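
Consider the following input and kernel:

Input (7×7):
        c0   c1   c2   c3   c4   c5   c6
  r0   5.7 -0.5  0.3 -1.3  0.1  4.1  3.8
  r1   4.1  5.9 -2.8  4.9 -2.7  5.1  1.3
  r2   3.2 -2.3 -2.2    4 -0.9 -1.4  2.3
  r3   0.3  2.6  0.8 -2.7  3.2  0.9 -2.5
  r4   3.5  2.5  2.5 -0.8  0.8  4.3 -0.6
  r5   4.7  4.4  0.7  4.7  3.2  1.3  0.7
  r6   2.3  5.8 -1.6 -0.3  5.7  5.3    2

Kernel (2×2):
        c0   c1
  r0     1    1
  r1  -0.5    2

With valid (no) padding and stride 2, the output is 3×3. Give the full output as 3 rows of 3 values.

Output[0,0]: The receptive field on the input at this output position is [5.7 -0.5 / 4.1 5.9]. Elementwise product with the kernel and sum: 5.7·1 + -0.5·1 + 4.1·-0.5 + 5.9·2.
Output[0,1]: The receptive field on the input at this output position is [0.3 -1.3 / -2.8 4.9]. Elementwise product with the kernel and sum: 0.3·1 + -1.3·1 + -2.8·-0.5 + 4.9·2.

14.95 10.2 15.75
5.95 -4 -2.1
12.45 10.75 6.1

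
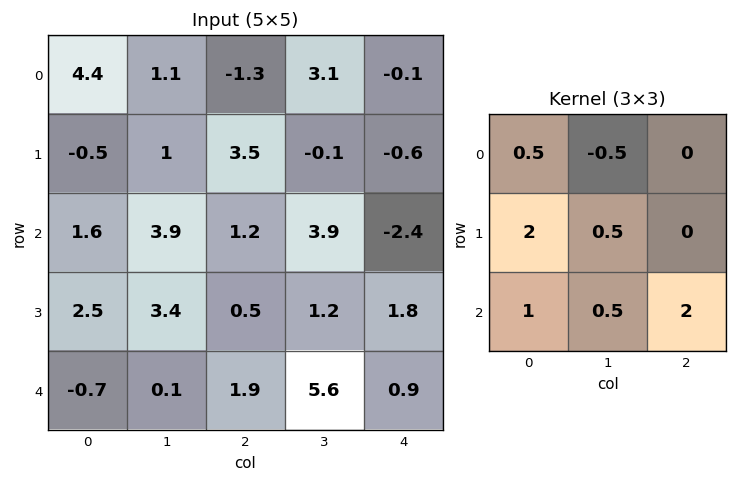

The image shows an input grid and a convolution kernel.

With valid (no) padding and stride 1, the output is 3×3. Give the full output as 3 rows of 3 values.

Output[0,0]: The receptive field on the input at this output position is [4.4 1.1 -1.3 / -0.5 1 3.5 / 1.6 3.9 1.2]. Elementwise product with the kernel and sum: 4.4·0.5 + 1.1·-0.5 + -0.5·2 + 1·0.5 + 1.6·1 + 3.9·0.5 + 1.2·2.

7.1 17.25 3.1
9.6 13.2 10.85
8.7 20.65 6.75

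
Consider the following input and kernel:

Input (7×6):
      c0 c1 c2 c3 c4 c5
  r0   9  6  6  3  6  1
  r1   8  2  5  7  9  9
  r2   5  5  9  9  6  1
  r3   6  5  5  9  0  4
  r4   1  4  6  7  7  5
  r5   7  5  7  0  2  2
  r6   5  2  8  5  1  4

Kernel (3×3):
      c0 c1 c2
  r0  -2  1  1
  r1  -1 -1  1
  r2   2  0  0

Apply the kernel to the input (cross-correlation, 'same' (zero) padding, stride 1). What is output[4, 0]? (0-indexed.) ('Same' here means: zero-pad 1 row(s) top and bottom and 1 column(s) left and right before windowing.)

The receptive field on the zero-padded input at this output position is [0 6 5 / 0 1 4 / 0 7 5]. Elementwise product with the kernel and sum: 0·-2 + 6·1 + 5·1 + 0·-1 + 1·-1 + 4·1 + 0·2.

14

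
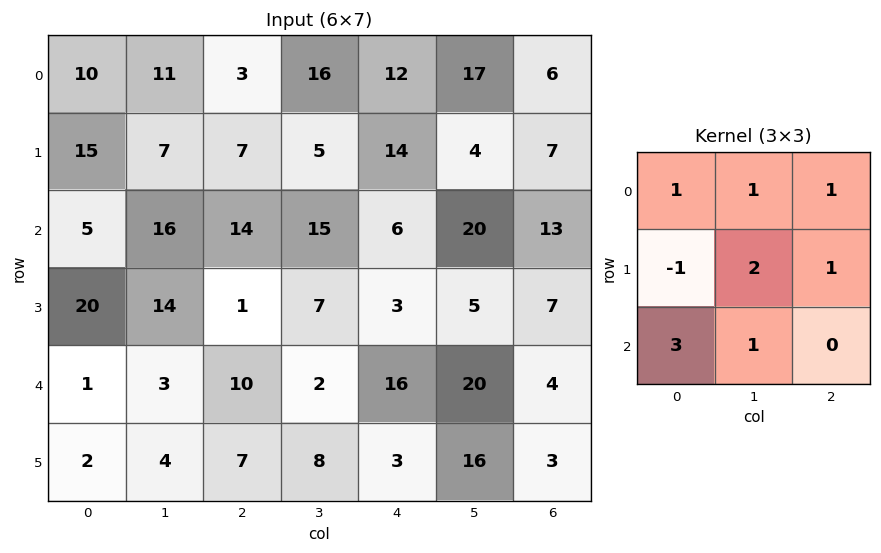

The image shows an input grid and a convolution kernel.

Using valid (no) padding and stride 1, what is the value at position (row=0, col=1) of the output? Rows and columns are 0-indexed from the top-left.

The receptive field on the input at this output position is [11 3 16 / 7 7 5 / 16 14 15]. Elementwise product with the kernel and sum: 11·1 + 3·1 + 16·1 + 7·-1 + 7·2 + 5·1 + 16·3 + 14·1.

104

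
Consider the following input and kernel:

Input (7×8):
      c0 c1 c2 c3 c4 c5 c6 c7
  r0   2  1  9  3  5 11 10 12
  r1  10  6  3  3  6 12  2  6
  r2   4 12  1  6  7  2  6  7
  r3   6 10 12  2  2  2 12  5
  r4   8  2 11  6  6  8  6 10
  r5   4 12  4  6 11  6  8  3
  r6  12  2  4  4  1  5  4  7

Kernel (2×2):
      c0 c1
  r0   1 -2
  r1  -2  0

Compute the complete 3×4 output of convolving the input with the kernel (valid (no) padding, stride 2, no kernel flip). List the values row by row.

Output[0,0]: The receptive field on the input at this output position is [2 1 / 10 6]. Elementwise product with the kernel and sum: 2·1 + 1·-2 + 10·-2.

-20 -3 -29 -18
-32 -35 -1 -32
-4 -9 -32 -30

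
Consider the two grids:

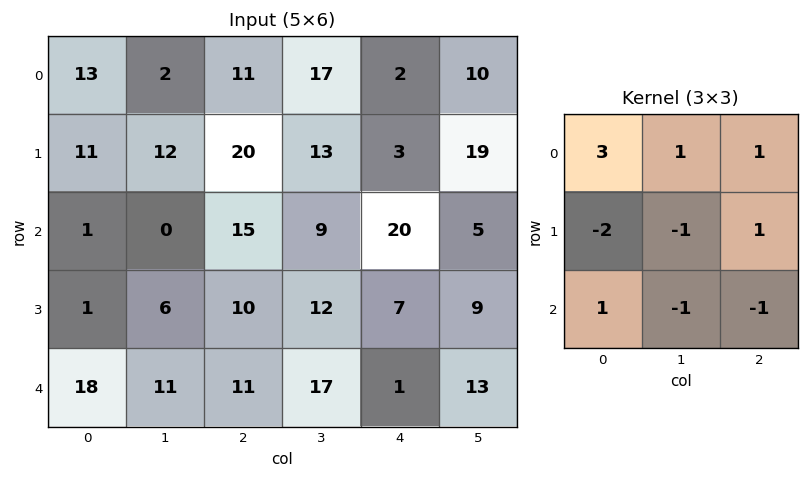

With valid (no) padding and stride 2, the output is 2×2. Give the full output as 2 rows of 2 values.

24 -12
16 42

Output[0,0]: The receptive field on the input at this output position is [13 2 11 / 11 12 20 / 1 0 15]. Elementwise product with the kernel and sum: 13·3 + 2·1 + 11·1 + 11·-2 + 12·-1 + 20·1 + 1·1 + 0·-1 + 15·-1.
Output[0,1]: The receptive field on the input at this output position is [11 17 2 / 20 13 3 / 15 9 20]. Elementwise product with the kernel and sum: 11·3 + 17·1 + 2·1 + 20·-2 + 13·-1 + 3·1 + 15·1 + 9·-1 + 20·-1.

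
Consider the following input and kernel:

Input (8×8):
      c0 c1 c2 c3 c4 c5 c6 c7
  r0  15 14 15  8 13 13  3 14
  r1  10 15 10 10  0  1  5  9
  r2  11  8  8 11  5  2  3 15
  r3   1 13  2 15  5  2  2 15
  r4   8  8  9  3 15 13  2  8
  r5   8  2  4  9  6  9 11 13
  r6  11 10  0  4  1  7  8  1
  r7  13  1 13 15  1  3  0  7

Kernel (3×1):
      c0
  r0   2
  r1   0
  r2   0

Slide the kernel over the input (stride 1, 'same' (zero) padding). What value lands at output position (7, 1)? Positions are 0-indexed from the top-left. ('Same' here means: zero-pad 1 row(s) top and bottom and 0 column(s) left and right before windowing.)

20

The receptive field on the zero-padded input at this output position is [10 / 1 / 0]. Elementwise product with the kernel and sum: 10·2.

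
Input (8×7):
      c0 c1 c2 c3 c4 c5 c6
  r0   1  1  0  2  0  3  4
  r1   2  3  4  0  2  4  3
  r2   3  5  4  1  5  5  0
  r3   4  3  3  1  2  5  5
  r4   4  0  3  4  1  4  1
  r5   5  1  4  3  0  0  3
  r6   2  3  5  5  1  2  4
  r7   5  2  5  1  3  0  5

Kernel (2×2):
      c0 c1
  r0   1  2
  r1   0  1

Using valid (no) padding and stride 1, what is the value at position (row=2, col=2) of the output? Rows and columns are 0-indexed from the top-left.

The receptive field on the input at this output position is [4 1 / 3 1]. Elementwise product with the kernel and sum: 4·1 + 1·2 + 1·1.

7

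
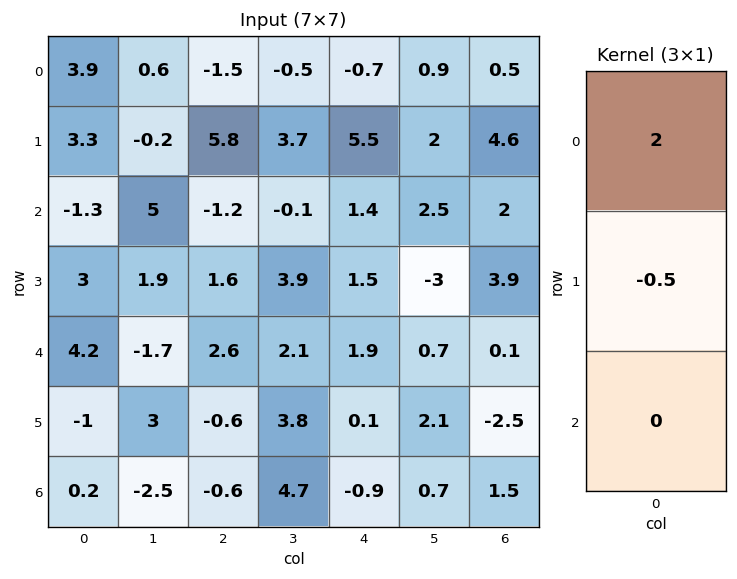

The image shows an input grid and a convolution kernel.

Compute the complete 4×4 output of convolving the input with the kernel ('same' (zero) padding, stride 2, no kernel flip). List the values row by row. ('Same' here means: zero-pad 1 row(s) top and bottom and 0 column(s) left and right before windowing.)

-1.95 0.75 0.35 -0.25
7.25 12.2 10.3 8.2
3.9 1.9 2.05 7.75
-2.1 -0.9 0.65 -5.75

Output[0,0]: The receptive field on the zero-padded input at this output position is [0 / 3.9 / 3.3]. Elementwise product with the kernel and sum: 0·2 + 3.9·-0.5.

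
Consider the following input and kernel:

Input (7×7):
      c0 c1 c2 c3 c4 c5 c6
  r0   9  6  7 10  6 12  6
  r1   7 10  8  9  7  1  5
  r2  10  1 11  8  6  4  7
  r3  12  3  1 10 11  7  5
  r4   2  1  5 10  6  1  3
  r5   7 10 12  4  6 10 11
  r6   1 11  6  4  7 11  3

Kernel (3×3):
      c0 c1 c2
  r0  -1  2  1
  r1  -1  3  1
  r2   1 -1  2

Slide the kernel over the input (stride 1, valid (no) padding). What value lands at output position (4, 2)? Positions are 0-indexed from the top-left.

The receptive field on the input at this output position is [5 10 6 / 12 4 6 / 6 4 7]. Elementwise product with the kernel and sum: 5·-1 + 10·2 + 6·1 + 12·-1 + 4·3 + 6·1 + 6·1 + 4·-1 + 7·2.

43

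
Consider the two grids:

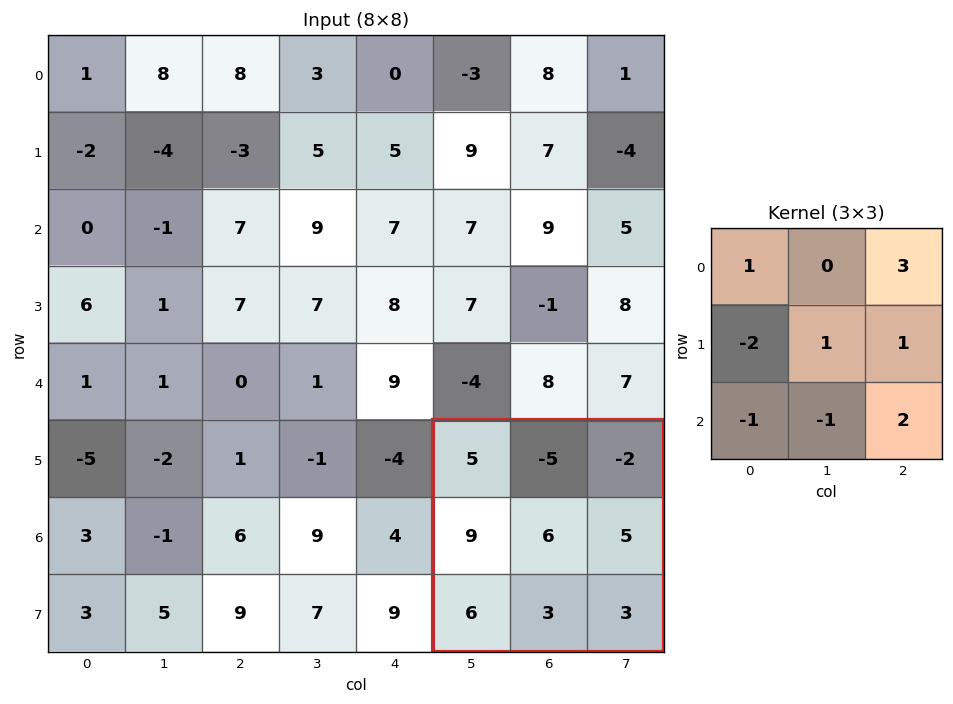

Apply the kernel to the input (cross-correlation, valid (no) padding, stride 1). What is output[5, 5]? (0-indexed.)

-11

The receptive field on the input at this output position is [5 -5 -2 / 9 6 5 / 6 3 3]. Elementwise product with the kernel and sum: 5·1 + -2·3 + 9·-2 + 6·1 + 5·1 + 6·-1 + 3·-1 + 3·2.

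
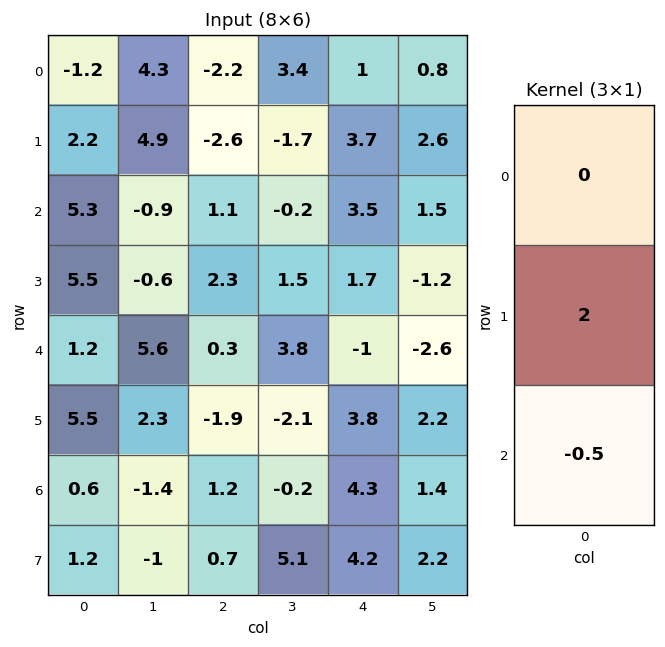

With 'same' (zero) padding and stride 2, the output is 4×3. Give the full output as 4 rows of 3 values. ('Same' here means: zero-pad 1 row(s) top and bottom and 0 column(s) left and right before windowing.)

-3.5 -3.1 0.15
7.85 1.05 6.15
-0.35 1.55 -3.9
0.6 2.05 6.5

Output[0,0]: The receptive field on the zero-padded input at this output position is [0 / -1.2 / 2.2]. Elementwise product with the kernel and sum: -1.2·2 + 2.2·-0.5.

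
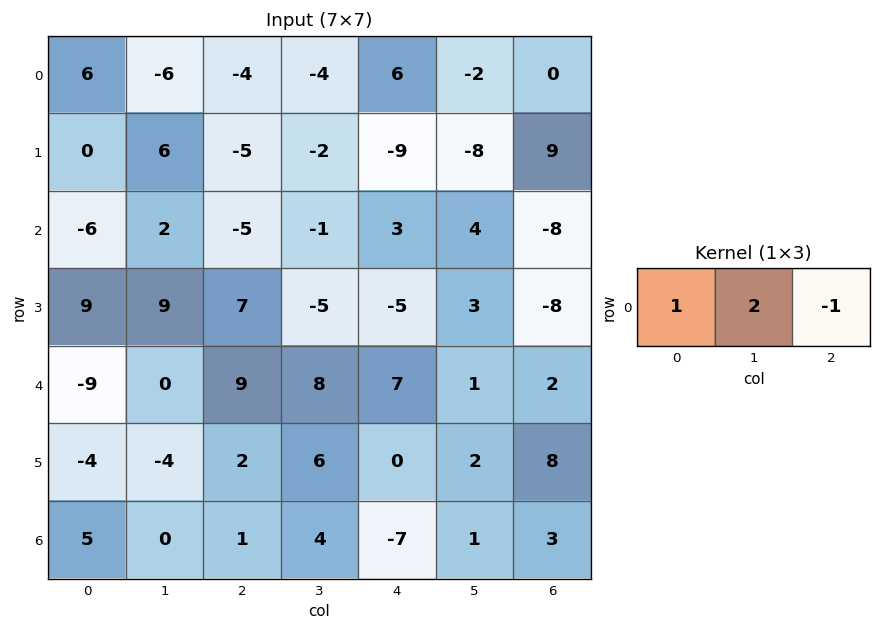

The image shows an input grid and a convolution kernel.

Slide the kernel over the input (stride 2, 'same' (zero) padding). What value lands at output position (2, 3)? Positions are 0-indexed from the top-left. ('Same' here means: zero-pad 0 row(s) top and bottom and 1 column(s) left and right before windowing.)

5

The receptive field on the zero-padded input at this output position is [1 2 0]. Elementwise product with the kernel and sum: 1·1 + 2·2 + 0·-1.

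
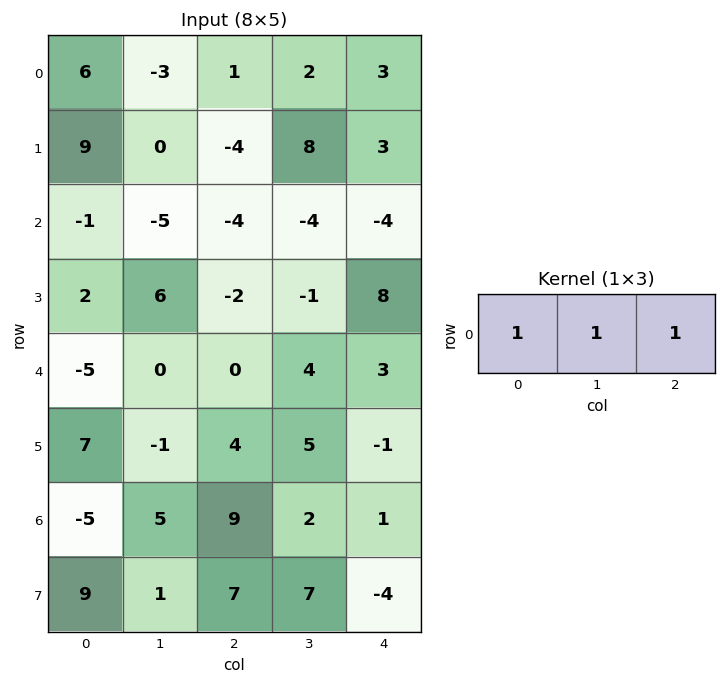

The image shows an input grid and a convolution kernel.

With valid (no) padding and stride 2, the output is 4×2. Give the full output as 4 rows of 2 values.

4 6
-10 -12
-5 7
9 12

Output[0,0]: The receptive field on the input at this output position is [6 -3 1]. Elementwise product with the kernel and sum: 6·1 + -3·1 + 1·1.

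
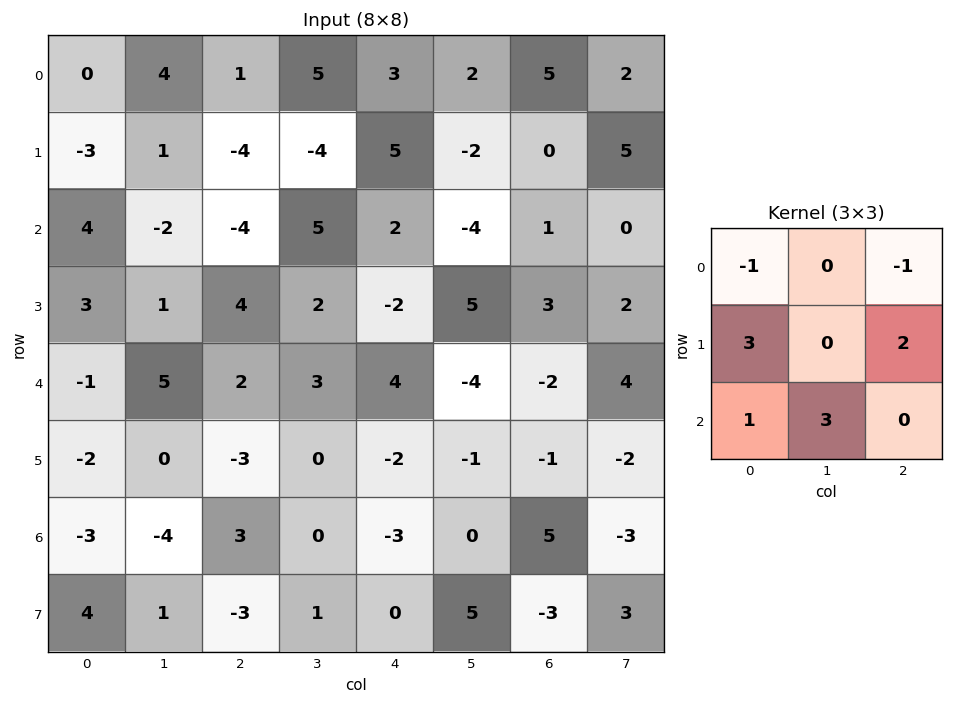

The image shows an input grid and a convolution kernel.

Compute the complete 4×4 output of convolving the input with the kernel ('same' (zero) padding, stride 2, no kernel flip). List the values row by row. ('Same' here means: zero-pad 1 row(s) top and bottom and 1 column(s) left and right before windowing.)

Output[0,0]: The receptive field on the zero-padded input at this output position is [0 0 0 / 0 0 4 / 0 -3 1]. Elementwise product with the kernel and sum: 0·-1 + 0·-1 + 0·3 + 4·2 + 0·1 + -3·3.
Output[0,1]: The receptive field on the zero-padded input at this output position is [0 0 0 / 4 1 5 / 1 -4 -4]. Elementwise product with the kernel and sum: 0·-1 + 0·-1 + 4·3 + 5·2 + 1·1 + -4·3.

-1 11 30 8
4 20 9 -1
3 9 -12 -15
4 -20 2 -7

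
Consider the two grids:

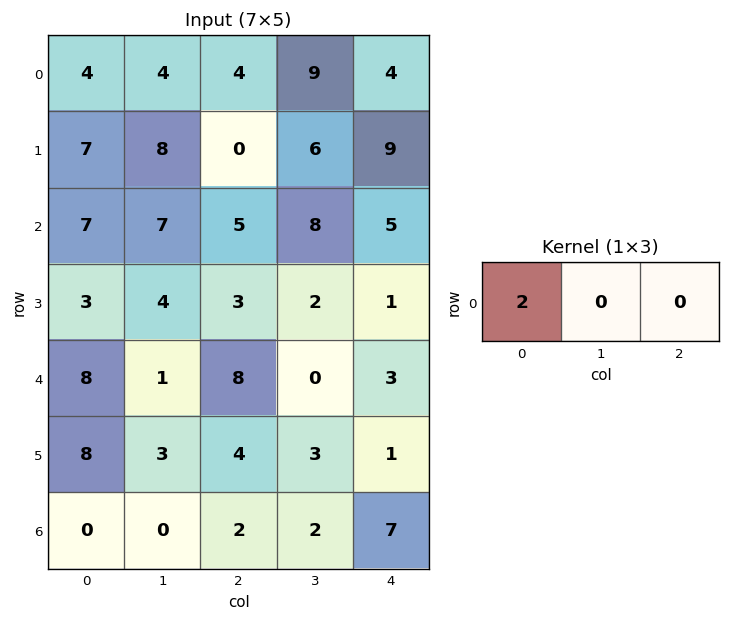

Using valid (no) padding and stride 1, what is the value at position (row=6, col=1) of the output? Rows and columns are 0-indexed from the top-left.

The receptive field on the input at this output position is [0 2 2]. Elementwise product with the kernel and sum: 0·2.

0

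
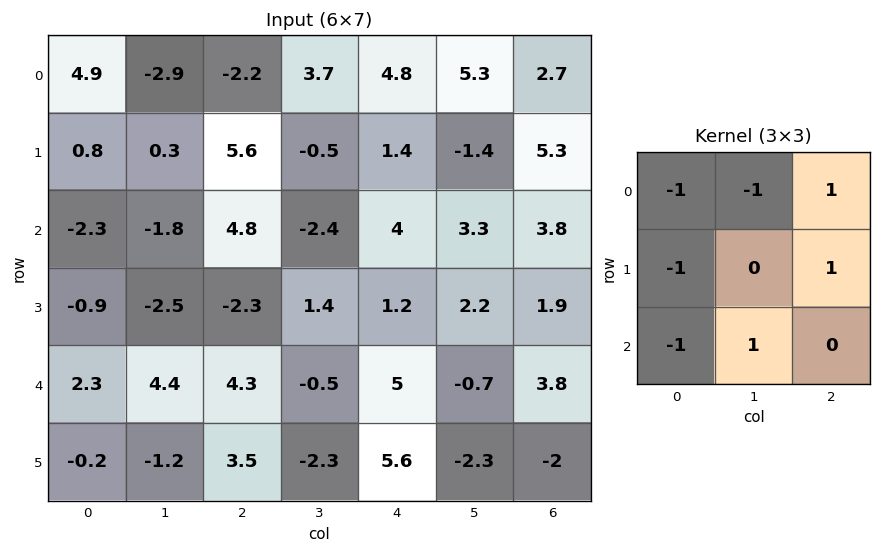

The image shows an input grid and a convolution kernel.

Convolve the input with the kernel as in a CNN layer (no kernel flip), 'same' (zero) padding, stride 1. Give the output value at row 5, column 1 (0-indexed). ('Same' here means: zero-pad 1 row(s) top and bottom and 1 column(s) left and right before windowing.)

The receptive field on the zero-padded input at this output position is [2.3 4.4 4.3 / -0.2 -1.2 3.5 / 0 0 0]. Elementwise product with the kernel and sum: 2.3·-1 + 4.4·-1 + 4.3·1 + -0.2·-1 + 3.5·1 + 0·-1 + 0·1.

1.3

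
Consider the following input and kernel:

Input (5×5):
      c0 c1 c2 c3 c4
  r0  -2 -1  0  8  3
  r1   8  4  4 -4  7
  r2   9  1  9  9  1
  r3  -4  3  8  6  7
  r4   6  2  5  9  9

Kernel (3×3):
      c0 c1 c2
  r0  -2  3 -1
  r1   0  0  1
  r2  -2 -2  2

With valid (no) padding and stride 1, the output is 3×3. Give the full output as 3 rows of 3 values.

Output[0,0]: The receptive field on the input at this output position is [-2 -1 0 / 8 4 4 / 9 1 9]. Elementwise product with the kernel and sum: -2·-2 + -1·3 + 0·-1 + 4·1 + 9·-2 + 1·-2 + 9·2.

3 -12 -6
19 7 -40
-22 26 5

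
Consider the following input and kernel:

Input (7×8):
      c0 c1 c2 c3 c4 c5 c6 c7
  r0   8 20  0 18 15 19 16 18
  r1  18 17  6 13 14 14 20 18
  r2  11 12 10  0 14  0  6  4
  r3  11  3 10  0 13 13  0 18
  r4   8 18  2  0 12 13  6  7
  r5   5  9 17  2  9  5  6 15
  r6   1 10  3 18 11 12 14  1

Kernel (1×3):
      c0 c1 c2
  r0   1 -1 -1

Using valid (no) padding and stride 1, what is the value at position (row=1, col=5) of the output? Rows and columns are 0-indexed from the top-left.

The receptive field on the input at this output position is [14 20 18]. Elementwise product with the kernel and sum: 14·1 + 20·-1 + 18·-1.

-24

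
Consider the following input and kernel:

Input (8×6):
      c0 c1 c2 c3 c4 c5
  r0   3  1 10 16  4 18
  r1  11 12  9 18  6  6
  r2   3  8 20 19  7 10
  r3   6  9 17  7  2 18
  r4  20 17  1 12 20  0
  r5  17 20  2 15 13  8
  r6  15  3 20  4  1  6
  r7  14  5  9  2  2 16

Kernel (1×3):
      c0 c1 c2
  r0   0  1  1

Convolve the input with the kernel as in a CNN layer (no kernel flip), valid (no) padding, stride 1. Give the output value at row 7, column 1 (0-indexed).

The receptive field on the input at this output position is [5 9 2]. Elementwise product with the kernel and sum: 9·1 + 2·1.

11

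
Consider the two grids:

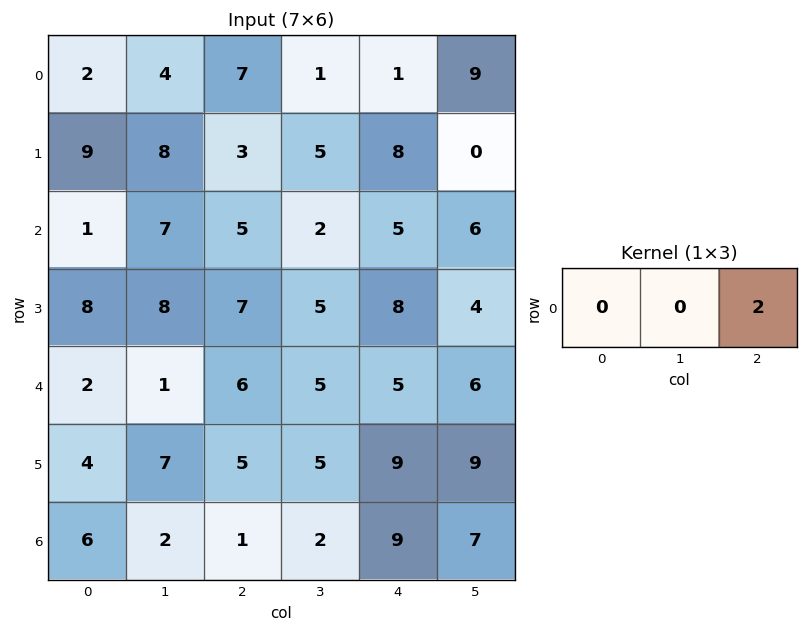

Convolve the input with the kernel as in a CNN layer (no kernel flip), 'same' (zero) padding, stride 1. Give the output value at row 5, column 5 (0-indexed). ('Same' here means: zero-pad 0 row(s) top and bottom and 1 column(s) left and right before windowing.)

The receptive field on the zero-padded input at this output position is [9 9 0]. Elementwise product with the kernel and sum: 0·2.

0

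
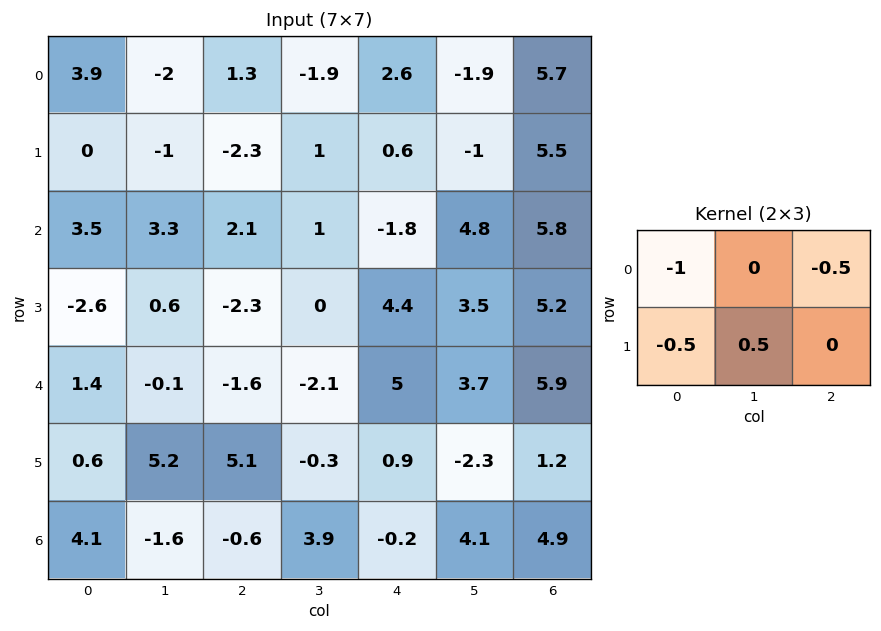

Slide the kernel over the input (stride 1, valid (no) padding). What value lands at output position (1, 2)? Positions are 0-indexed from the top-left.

1.45

The receptive field on the input at this output position is [-2.3 1 0.6 / 2.1 1 -1.8]. Elementwise product with the kernel and sum: -2.3·-1 + 0.6·-0.5 + 2.1·-0.5 + 1·0.5.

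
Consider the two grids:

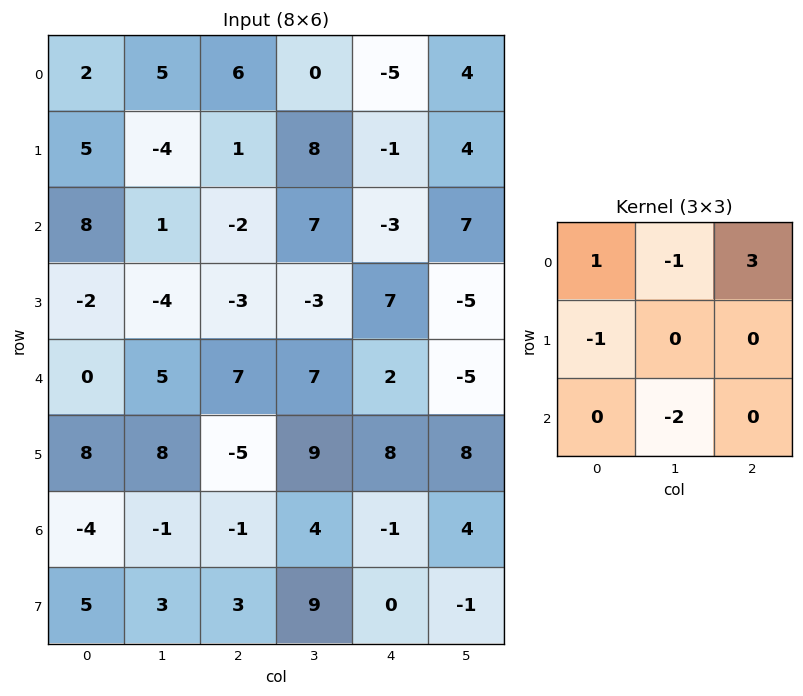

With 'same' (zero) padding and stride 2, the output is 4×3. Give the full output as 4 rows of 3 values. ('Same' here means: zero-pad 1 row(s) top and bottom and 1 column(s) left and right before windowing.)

Output[0,0]: The receptive field on the zero-padded input at this output position is [0 0 0 / 0 2 5 / 0 5 -4]. Elementwise product with the kernel and sum: 0·1 + 0·-1 + 0·3 + 0·-1 + 5·-2.
Output[0,1]: The receptive field on the zero-padded input at this output position is [0 0 0 / 5 6 0 / -4 1 8]. Elementwise product with the kernel and sum: 0·1 + 0·-1 + 0·3 + 5·-1 + 1·-2.

-10 -7 2
-13 24 0
-26 -5 -48
6 35 21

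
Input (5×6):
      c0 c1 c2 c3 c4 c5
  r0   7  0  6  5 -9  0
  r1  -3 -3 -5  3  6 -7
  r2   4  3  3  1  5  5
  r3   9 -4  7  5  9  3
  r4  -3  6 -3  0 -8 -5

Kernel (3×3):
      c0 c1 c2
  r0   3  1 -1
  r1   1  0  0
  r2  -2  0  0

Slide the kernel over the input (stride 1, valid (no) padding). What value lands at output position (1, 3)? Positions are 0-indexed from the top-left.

The receptive field on the input at this output position is [3 6 -7 / 1 5 5 / 5 9 3]. Elementwise product with the kernel and sum: 3·3 + 6·1 + -7·-1 + 1·1 + 5·-2.

13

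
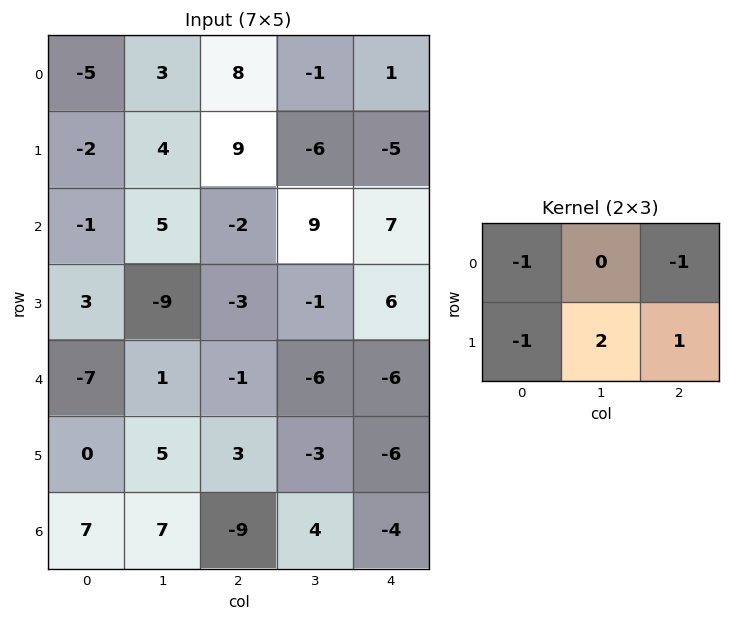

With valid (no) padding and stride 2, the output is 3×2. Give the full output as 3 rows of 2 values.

Output[0,0]: The receptive field on the input at this output position is [-5 3 8 / -2 4 9]. Elementwise product with the kernel and sum: -5·-1 + 8·-1 + -2·-1 + 4·2 + 9·1.

16 -35
-21 2
21 -8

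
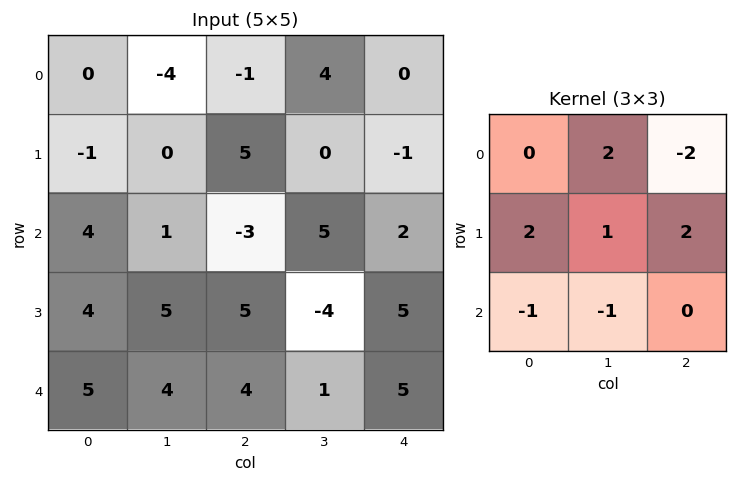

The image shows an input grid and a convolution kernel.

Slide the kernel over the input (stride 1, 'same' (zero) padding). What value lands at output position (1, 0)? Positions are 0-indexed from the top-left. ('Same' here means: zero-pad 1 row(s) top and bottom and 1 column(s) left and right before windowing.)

The receptive field on the zero-padded input at this output position is [0 0 -4 / 0 -1 0 / 0 4 1]. Elementwise product with the kernel and sum: 0·2 + -4·-2 + 0·2 + -1·1 + 0·2 + 0·-1 + 4·-1.

3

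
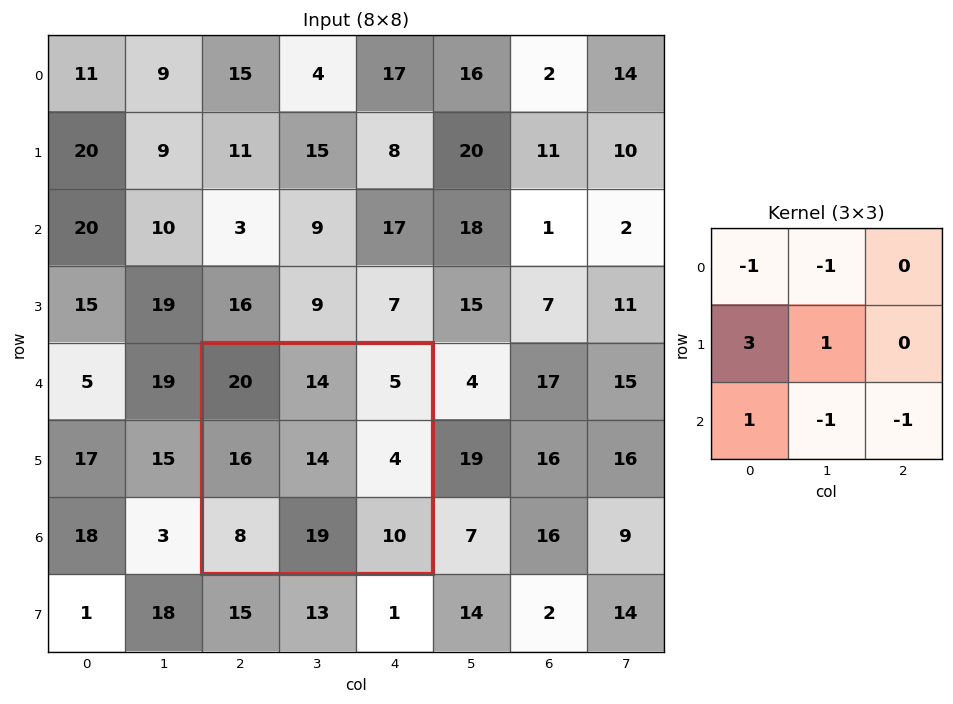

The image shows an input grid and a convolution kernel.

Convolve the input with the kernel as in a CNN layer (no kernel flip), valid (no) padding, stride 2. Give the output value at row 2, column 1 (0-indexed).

7

The receptive field on the input at this output position is [20 14 5 / 16 14 4 / 8 19 10]. Elementwise product with the kernel and sum: 20·-1 + 14·-1 + 16·3 + 14·1 + 8·1 + 19·-1 + 10·-1.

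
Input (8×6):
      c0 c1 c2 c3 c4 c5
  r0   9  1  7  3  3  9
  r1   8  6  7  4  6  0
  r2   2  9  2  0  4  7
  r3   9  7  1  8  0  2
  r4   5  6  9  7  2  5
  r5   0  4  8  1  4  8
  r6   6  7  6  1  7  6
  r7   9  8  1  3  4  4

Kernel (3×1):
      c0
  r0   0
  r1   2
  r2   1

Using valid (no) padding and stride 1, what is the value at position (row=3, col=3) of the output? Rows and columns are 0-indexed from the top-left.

15

The receptive field on the input at this output position is [8 / 7 / 1]. Elementwise product with the kernel and sum: 7·2 + 1·1.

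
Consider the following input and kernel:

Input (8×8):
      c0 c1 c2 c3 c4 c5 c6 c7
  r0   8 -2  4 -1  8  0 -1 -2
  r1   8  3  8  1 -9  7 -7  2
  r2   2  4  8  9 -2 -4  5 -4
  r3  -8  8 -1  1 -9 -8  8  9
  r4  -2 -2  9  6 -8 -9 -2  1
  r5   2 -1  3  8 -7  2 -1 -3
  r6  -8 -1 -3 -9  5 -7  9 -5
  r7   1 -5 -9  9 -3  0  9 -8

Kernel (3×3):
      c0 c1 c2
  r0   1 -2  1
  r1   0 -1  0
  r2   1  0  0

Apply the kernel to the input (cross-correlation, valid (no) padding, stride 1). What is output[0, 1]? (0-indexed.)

-15

The receptive field on the input at this output position is [-2 4 -1 / 3 8 1 / 4 8 9]. Elementwise product with the kernel and sum: -2·1 + 4·-2 + -1·1 + 8·-1 + 4·1.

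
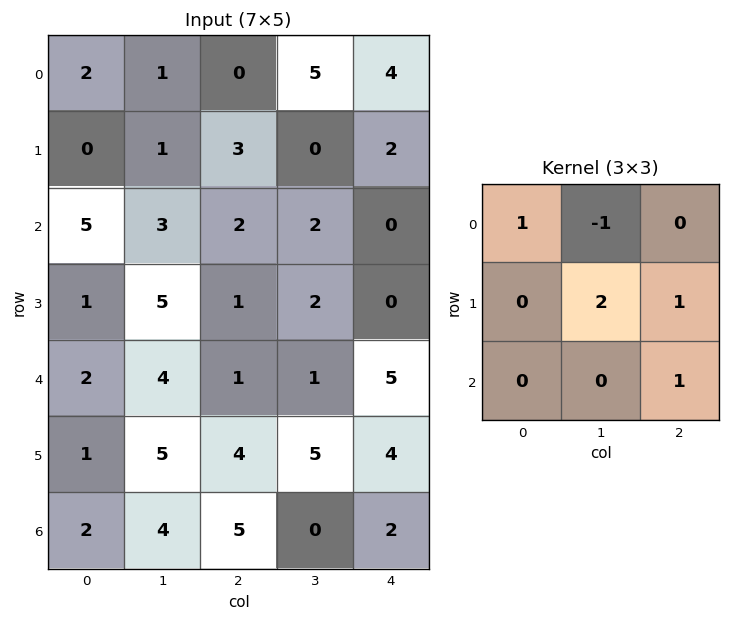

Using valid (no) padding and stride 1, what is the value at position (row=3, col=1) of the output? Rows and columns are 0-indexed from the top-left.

The receptive field on the input at this output position is [5 1 2 / 4 1 1 / 5 4 5]. Elementwise product with the kernel and sum: 5·1 + 1·-1 + 1·2 + 1·1 + 5·1.

12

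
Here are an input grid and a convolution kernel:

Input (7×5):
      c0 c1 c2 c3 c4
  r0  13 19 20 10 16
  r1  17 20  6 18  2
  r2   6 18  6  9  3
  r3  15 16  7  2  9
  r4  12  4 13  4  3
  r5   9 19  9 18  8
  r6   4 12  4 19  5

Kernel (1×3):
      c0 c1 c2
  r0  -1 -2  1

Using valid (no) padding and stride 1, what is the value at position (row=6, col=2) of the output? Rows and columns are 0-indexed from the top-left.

-37

The receptive field on the input at this output position is [4 19 5]. Elementwise product with the kernel and sum: 4·-1 + 19·-2 + 5·1.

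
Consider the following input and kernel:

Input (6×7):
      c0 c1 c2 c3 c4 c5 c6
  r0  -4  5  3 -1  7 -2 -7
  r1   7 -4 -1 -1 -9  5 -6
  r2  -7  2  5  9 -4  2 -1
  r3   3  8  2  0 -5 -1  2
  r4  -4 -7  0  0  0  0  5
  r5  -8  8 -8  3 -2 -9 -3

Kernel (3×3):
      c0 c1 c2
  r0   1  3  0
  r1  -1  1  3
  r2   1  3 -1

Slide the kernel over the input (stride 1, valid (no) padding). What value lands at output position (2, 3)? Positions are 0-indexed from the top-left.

The receptive field on the input at this output position is [9 -4 2 / 0 -5 -1 / 0 0 0]. Elementwise product with the kernel and sum: 9·1 + -4·3 + 0·-1 + -5·1 + -1·3 + 0·1 + 0·3 + 0·-1.

-11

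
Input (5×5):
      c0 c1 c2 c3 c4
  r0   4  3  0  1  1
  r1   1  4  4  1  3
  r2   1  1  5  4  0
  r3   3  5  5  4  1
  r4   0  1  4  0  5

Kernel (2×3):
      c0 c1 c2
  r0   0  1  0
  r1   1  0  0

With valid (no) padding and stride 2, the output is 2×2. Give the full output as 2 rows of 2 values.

Output[0,0]: The receptive field on the input at this output position is [4 3 0 / 1 4 4]. Elementwise product with the kernel and sum: 3·1 + 1·1.
Output[0,1]: The receptive field on the input at this output position is [0 1 1 / 4 1 3]. Elementwise product with the kernel and sum: 1·1 + 4·1.

4 5
4 9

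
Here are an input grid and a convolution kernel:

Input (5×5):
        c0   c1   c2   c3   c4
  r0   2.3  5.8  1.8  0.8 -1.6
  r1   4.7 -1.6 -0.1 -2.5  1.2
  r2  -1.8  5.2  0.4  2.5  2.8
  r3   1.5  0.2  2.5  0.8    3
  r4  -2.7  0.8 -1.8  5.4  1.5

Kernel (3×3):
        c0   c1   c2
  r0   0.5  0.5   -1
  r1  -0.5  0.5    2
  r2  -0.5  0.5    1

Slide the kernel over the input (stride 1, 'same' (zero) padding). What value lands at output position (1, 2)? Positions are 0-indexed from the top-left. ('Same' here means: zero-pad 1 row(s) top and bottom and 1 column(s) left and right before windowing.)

-1.15

The receptive field on the zero-padded input at this output position is [5.8 1.8 0.8 / -1.6 -0.1 -2.5 / 5.2 0.4 2.5]. Elementwise product with the kernel and sum: 5.8·0.5 + 1.8·0.5 + 0.8·-1 + -1.6·-0.5 + -0.1·0.5 + -2.5·2 + 5.2·-0.5 + 0.4·0.5 + 2.5·1.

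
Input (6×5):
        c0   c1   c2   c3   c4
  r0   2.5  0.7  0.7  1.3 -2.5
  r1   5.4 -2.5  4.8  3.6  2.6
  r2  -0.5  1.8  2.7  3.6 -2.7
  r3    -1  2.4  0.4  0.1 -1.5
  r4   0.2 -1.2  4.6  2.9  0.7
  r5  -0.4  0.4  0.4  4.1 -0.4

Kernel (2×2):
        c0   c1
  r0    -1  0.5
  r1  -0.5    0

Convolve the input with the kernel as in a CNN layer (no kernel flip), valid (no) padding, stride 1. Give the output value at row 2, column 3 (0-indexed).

-5

The receptive field on the input at this output position is [3.6 -2.7 / 0.1 -1.5]. Elementwise product with the kernel and sum: 3.6·-1 + -2.7·0.5 + 0.1·-0.5.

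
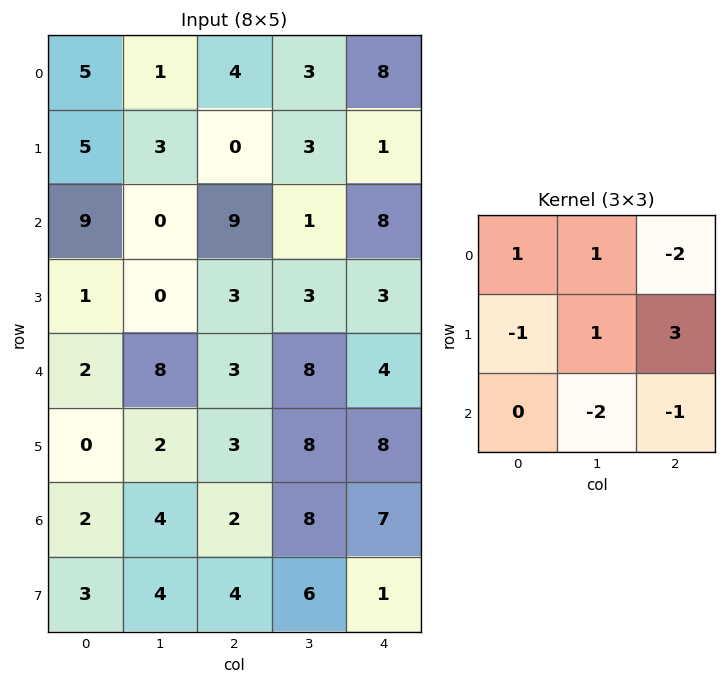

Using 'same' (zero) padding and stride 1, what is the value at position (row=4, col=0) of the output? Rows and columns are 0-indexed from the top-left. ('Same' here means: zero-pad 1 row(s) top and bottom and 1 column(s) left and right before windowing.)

25

The receptive field on the zero-padded input at this output position is [0 1 0 / 0 2 8 / 0 0 2]. Elementwise product with the kernel and sum: 0·1 + 1·1 + 0·-2 + 0·-1 + 2·1 + 8·3 + 0·-2 + 2·-1.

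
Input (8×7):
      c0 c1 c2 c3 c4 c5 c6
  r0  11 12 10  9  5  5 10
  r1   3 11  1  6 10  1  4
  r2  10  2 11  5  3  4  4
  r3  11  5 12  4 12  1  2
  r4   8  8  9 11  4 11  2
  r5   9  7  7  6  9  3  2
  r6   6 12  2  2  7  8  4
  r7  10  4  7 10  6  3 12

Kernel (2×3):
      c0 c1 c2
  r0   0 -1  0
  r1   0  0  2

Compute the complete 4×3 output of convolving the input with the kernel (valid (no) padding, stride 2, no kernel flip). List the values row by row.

-10 11 3
22 19 0
6 7 -7
2 10 16

Output[0,0]: The receptive field on the input at this output position is [11 12 10 / 3 11 1]. Elementwise product with the kernel and sum: 12·-1 + 1·2.
Output[0,1]: The receptive field on the input at this output position is [10 9 5 / 1 6 10]. Elementwise product with the kernel and sum: 9·-1 + 10·2.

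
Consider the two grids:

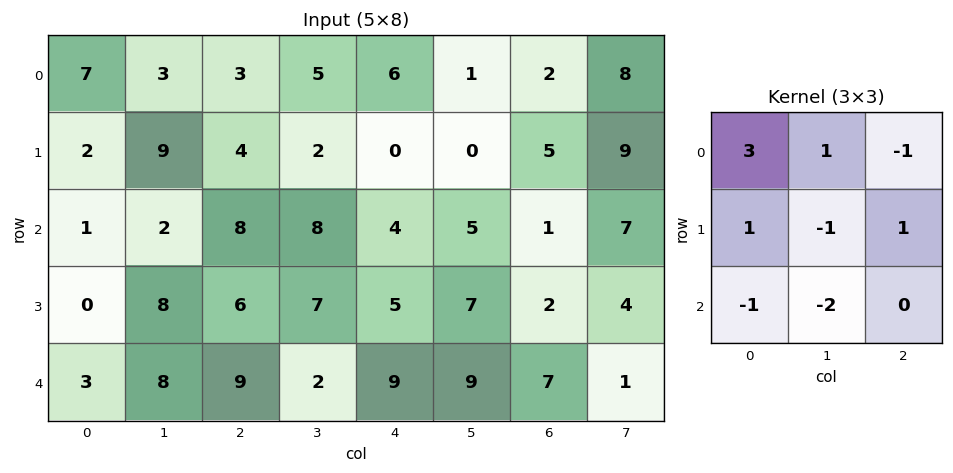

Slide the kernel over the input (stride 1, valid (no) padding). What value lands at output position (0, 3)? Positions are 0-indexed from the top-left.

6

The receptive field on the input at this output position is [5 6 1 / 2 0 0 / 8 4 5]. Elementwise product with the kernel and sum: 5·3 + 6·1 + 1·-1 + 2·1 + 0·-1 + 0·1 + 8·-1 + 4·-2.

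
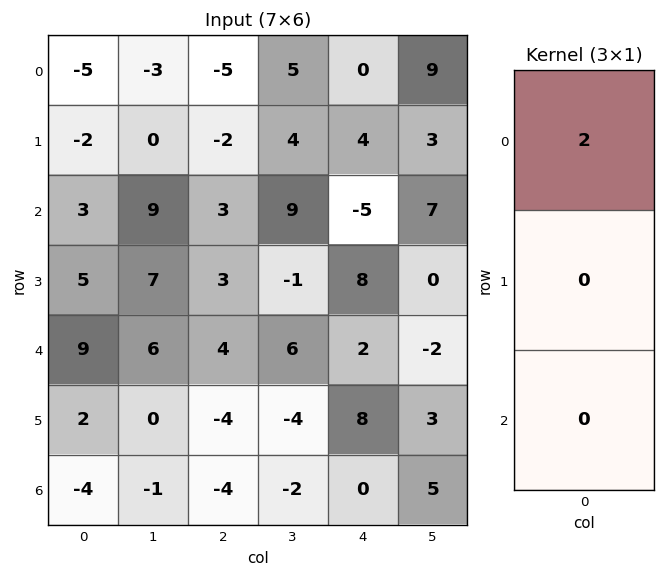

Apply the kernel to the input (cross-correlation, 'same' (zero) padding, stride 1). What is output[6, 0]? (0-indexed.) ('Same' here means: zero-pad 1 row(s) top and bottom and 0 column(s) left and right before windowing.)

4

The receptive field on the zero-padded input at this output position is [2 / -4 / 0]. Elementwise product with the kernel and sum: 2·2.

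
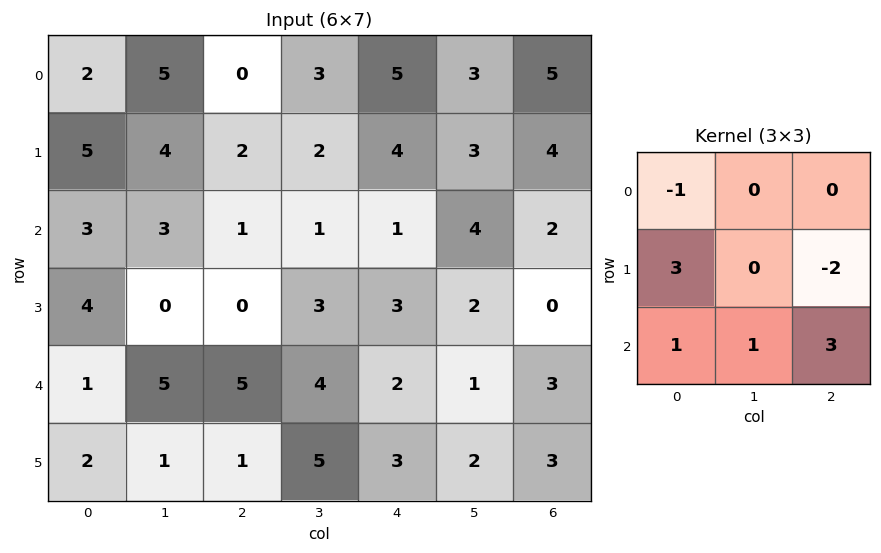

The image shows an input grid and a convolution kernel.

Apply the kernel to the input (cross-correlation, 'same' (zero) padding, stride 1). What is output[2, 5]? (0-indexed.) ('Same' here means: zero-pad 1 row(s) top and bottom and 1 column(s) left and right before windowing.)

The receptive field on the zero-padded input at this output position is [4 3 4 / 1 4 2 / 3 2 0]. Elementwise product with the kernel and sum: 4·-1 + 1·3 + 2·-2 + 3·1 + 2·1 + 0·3.

0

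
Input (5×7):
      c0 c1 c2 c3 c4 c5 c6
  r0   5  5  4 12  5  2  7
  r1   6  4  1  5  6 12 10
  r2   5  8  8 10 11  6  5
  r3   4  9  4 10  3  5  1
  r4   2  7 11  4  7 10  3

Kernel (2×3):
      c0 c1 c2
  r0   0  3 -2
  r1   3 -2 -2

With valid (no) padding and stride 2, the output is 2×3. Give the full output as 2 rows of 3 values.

15 7 -34
-6 -6 5

Output[0,0]: The receptive field on the input at this output position is [5 5 4 / 6 4 1]. Elementwise product with the kernel and sum: 5·3 + 4·-2 + 6·3 + 4·-2 + 1·-2.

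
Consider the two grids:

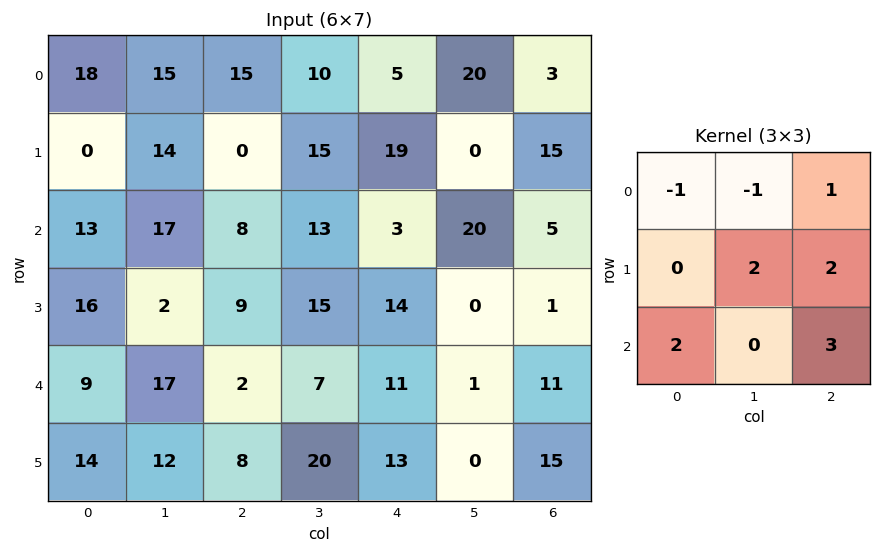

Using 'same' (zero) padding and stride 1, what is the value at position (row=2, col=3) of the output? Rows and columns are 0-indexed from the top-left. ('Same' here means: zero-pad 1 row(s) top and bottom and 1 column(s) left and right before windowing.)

The receptive field on the zero-padded input at this output position is [0 15 19 / 8 13 3 / 9 15 14]. Elementwise product with the kernel and sum: 0·-1 + 15·-1 + 19·1 + 13·2 + 3·2 + 9·2 + 14·3.

96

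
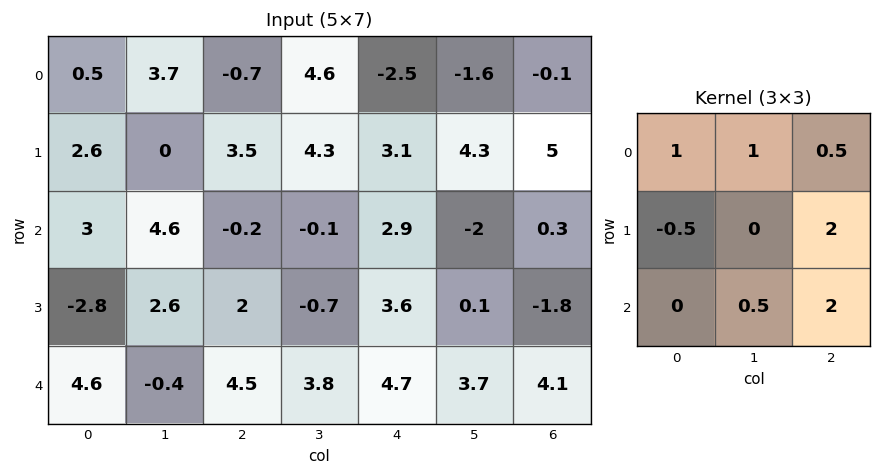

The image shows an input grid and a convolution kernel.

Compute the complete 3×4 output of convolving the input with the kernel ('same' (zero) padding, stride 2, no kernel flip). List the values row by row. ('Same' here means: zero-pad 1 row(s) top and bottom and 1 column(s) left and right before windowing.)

8.7 17.7 4.65 3.3
15.6 2.75 7.6 9.4
-2.3 12.05 8.45 -3.55

Output[0,0]: The receptive field on the zero-padded input at this output position is [0 0 0 / 0 0.5 3.7 / 0 2.6 0]. Elementwise product with the kernel and sum: 0·1 + 0·1 + 0·0.5 + 0·-0.5 + 3.7·2 + 2.6·0.5 + 0·2.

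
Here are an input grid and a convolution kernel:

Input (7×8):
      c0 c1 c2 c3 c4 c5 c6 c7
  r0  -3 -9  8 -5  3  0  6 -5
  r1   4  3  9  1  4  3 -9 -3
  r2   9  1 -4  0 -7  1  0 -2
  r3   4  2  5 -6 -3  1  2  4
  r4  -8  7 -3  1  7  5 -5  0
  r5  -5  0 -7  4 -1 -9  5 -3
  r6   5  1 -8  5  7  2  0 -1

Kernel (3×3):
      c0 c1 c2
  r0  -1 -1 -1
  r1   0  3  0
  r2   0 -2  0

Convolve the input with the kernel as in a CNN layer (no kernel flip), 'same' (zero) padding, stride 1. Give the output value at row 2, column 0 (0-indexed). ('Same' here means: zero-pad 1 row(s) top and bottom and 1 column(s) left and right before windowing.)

12

The receptive field on the zero-padded input at this output position is [0 4 3 / 0 9 1 / 0 4 2]. Elementwise product with the kernel and sum: 0·-1 + 4·-1 + 3·-1 + 9·3 + 4·-2.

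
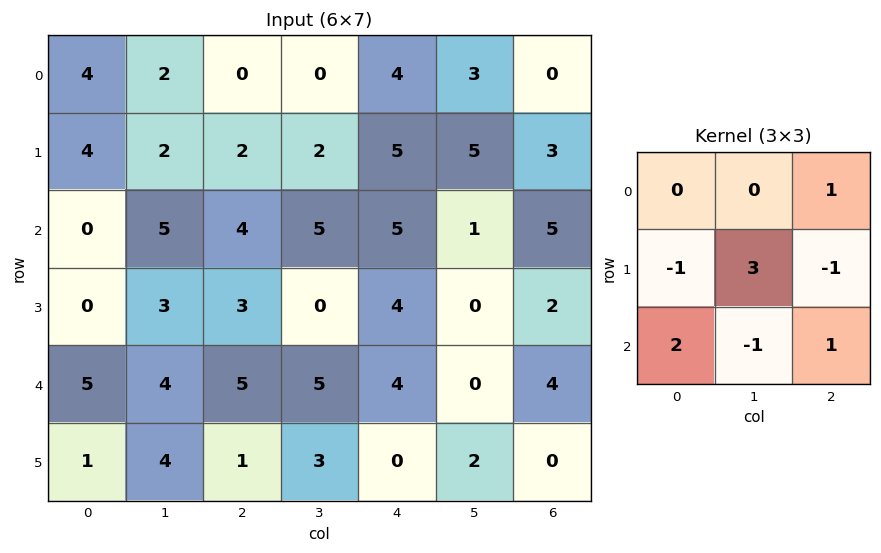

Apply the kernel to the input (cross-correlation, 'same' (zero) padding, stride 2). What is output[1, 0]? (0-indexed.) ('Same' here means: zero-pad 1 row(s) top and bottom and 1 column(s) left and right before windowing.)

0

The receptive field on the zero-padded input at this output position is [0 4 2 / 0 0 5 / 0 0 3]. Elementwise product with the kernel and sum: 2·1 + 0·-1 + 0·3 + 5·-1 + 0·2 + 0·-1 + 3·1.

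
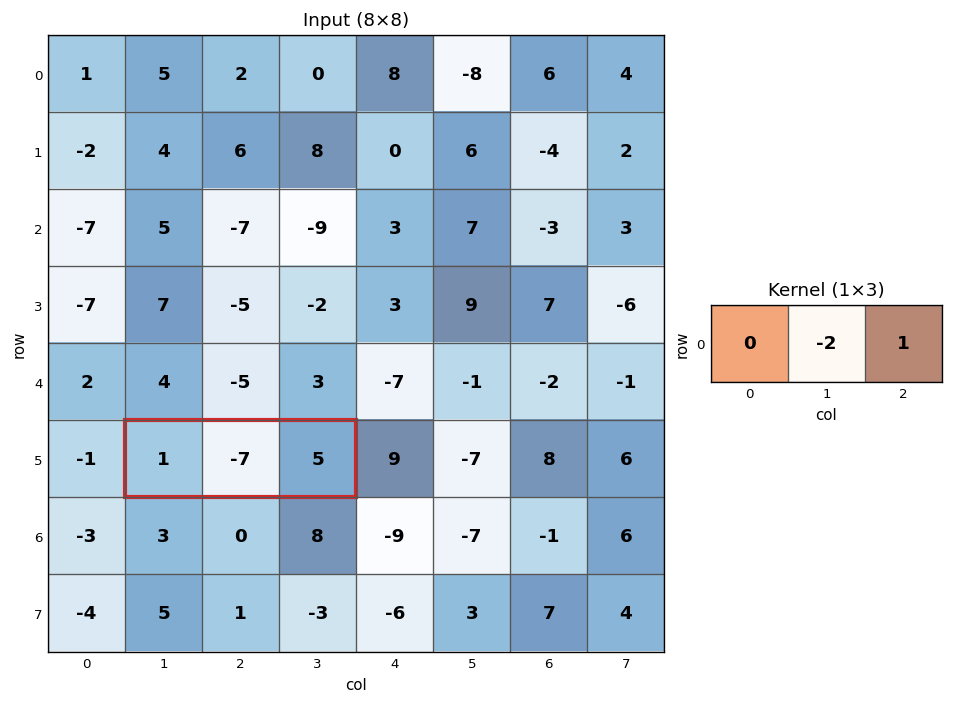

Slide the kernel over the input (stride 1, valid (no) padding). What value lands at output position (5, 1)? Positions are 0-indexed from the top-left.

The receptive field on the input at this output position is [1 -7 5]. Elementwise product with the kernel and sum: -7·-2 + 5·1.

19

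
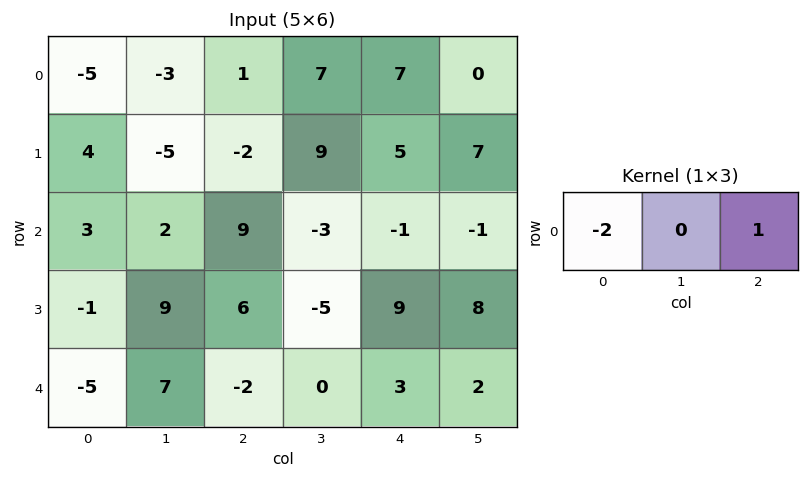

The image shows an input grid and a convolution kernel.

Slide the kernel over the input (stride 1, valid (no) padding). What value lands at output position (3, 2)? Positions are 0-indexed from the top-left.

The receptive field on the input at this output position is [6 -5 9]. Elementwise product with the kernel and sum: 6·-2 + 9·1.

-3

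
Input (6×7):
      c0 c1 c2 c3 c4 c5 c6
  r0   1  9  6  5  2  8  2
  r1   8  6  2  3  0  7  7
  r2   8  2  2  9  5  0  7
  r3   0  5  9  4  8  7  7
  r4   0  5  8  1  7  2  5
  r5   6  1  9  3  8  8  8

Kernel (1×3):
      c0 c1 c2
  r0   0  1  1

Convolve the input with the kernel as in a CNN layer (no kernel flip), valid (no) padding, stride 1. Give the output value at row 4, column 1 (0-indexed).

9

The receptive field on the input at this output position is [5 8 1]. Elementwise product with the kernel and sum: 8·1 + 1·1.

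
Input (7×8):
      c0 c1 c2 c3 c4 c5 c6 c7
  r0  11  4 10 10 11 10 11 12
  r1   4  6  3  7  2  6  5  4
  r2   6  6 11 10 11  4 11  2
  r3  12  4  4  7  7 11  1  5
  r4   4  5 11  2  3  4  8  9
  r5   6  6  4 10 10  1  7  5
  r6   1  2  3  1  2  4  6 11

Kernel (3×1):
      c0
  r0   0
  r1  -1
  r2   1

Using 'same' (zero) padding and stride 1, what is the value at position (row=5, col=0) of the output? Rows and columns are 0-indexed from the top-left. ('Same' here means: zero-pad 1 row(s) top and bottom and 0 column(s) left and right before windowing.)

-5

The receptive field on the zero-padded input at this output position is [4 / 6 / 1]. Elementwise product with the kernel and sum: 6·-1 + 1·1.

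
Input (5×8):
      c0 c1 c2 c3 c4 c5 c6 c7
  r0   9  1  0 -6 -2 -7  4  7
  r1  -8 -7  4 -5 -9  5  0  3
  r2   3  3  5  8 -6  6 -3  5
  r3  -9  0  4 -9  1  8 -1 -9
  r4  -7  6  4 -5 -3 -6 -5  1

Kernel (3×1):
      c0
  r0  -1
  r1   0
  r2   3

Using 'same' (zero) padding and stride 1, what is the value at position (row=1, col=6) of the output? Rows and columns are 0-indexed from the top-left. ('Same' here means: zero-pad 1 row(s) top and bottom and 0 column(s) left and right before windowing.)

-13

The receptive field on the zero-padded input at this output position is [4 / 0 / -3]. Elementwise product with the kernel and sum: 4·-1 + -3·3.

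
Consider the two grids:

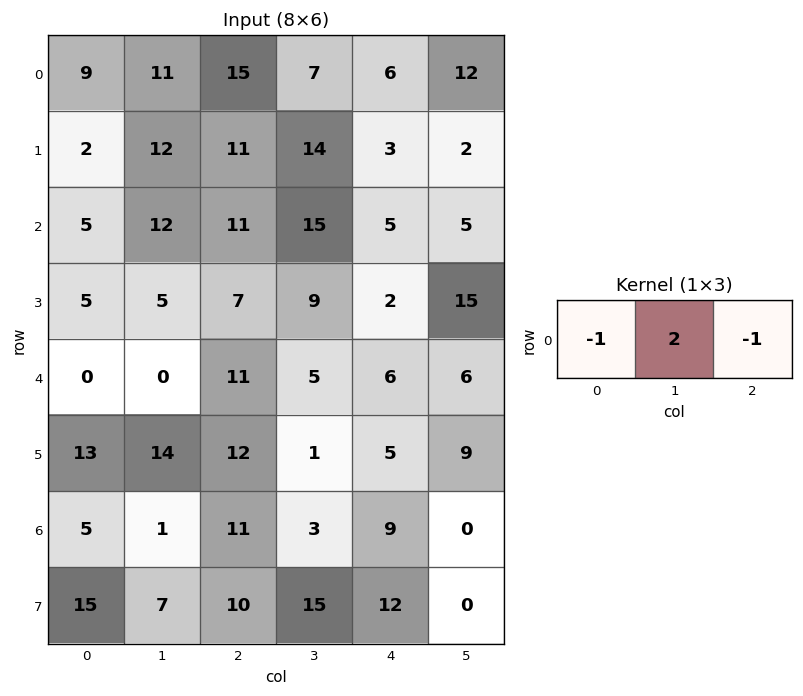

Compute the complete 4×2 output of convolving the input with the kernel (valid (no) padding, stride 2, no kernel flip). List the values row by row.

Output[0,0]: The receptive field on the input at this output position is [9 11 15]. Elementwise product with the kernel and sum: 9·-1 + 11·2 + 15·-1.

-2 -7
8 14
-11 -7
-14 -14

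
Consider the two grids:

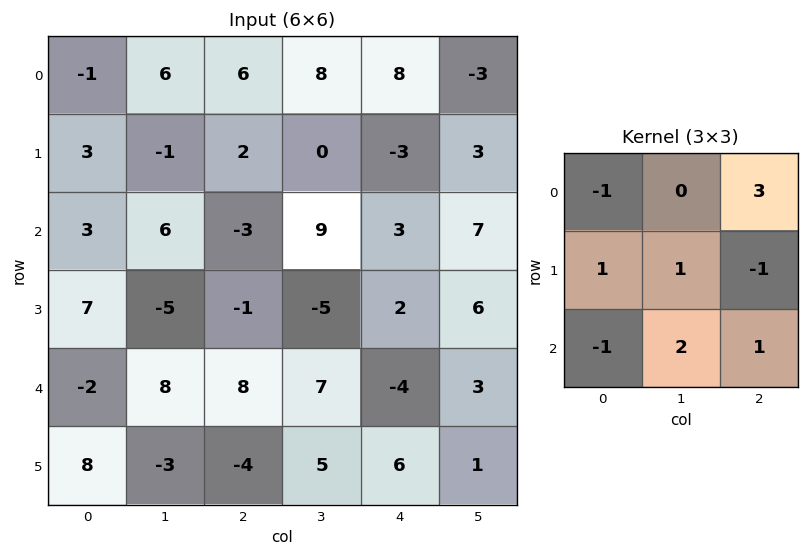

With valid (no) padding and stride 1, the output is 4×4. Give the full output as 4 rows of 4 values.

Output[0,0]: The receptive field on the input at this output position is [-1 6 6 / 3 -1 2 / 3 6 -3]. Elementwise product with the kernel and sum: -1·-1 + 6·3 + 3·1 + -1·1 + 2·-1 + 3·-1 + 6·2 + -3·1.

25 16 47 -19
-3 -7 -15 29
17 35 6 -9
-30 -1 46 31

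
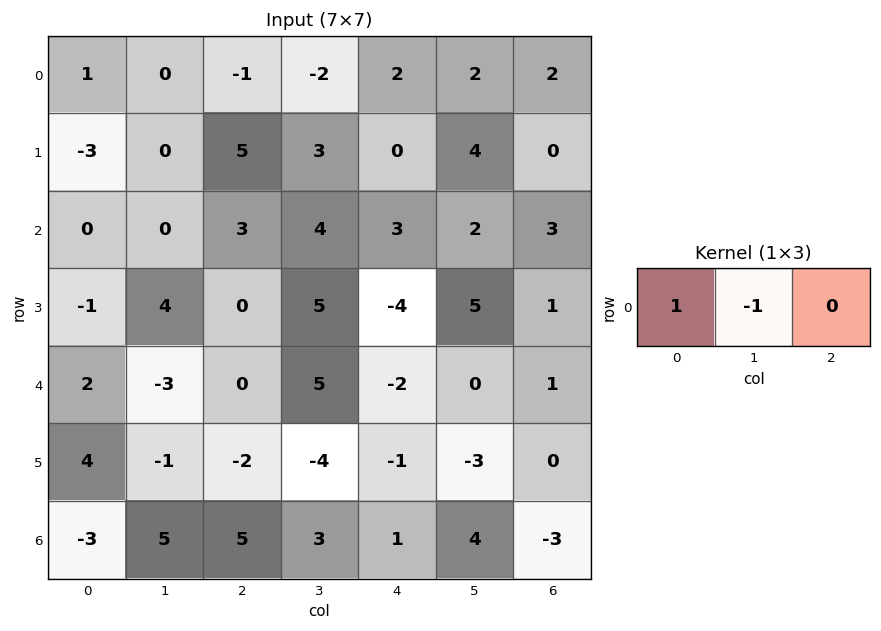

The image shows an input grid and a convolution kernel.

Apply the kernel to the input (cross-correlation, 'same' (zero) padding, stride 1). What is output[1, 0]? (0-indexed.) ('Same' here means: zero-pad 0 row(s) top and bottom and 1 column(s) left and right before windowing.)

3

The receptive field on the zero-padded input at this output position is [0 -3 0]. Elementwise product with the kernel and sum: 0·1 + -3·-1.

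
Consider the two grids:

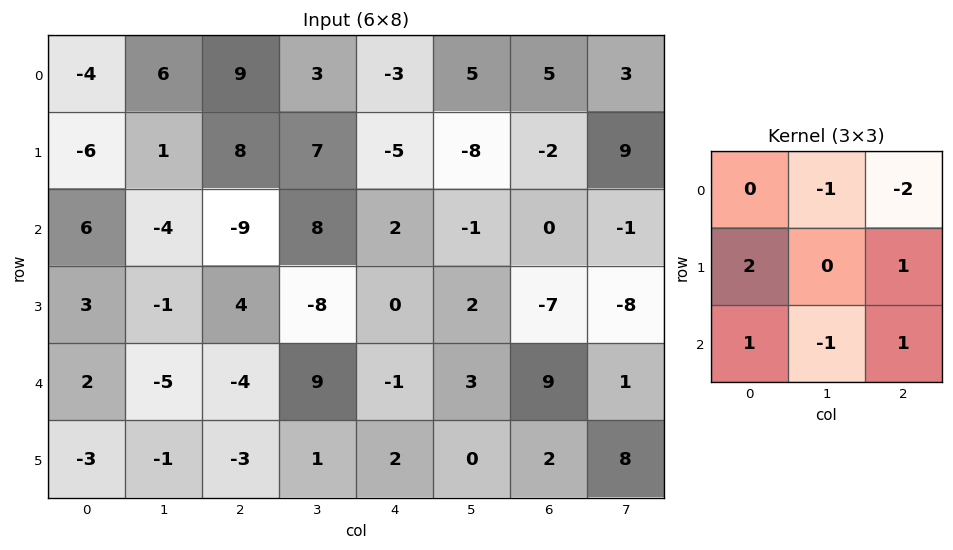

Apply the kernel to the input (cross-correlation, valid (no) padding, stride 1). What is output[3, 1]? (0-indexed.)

14

The receptive field on the input at this output position is [-1 4 -8 / -5 -4 9 / -1 -3 1]. Elementwise product with the kernel and sum: 4·-1 + -8·-2 + -5·2 + 9·1 + -1·1 + -3·-1 + 1·1.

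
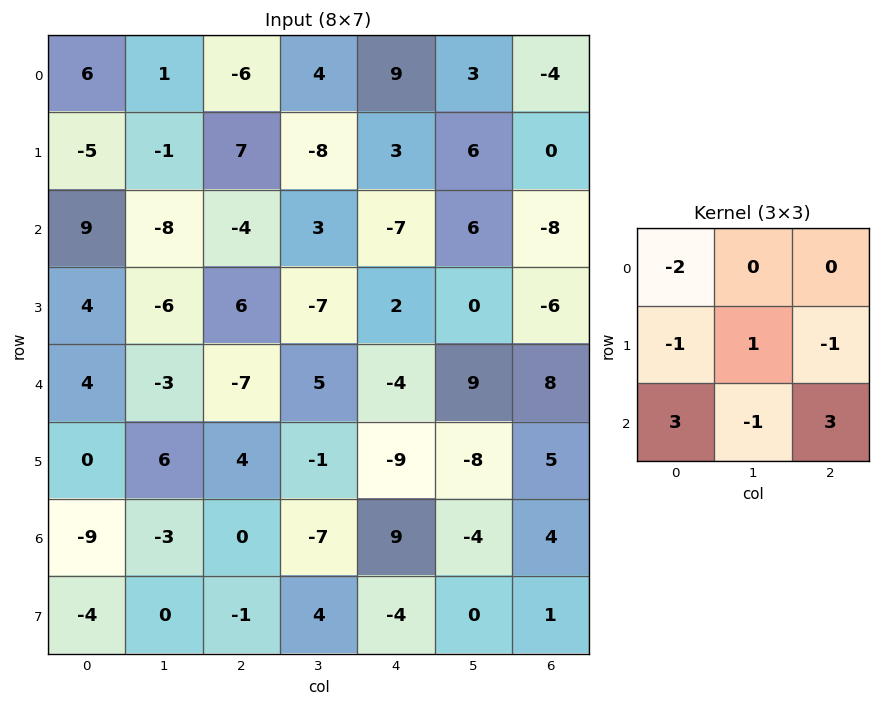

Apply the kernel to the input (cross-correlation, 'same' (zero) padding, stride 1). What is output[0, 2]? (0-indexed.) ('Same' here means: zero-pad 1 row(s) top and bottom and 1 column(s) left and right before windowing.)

The receptive field on the zero-padded input at this output position is [0 0 0 / 1 -6 4 / -1 7 -8]. Elementwise product with the kernel and sum: 0·-2 + 1·-1 + -6·1 + 4·-1 + -1·3 + 7·-1 + -8·3.

-45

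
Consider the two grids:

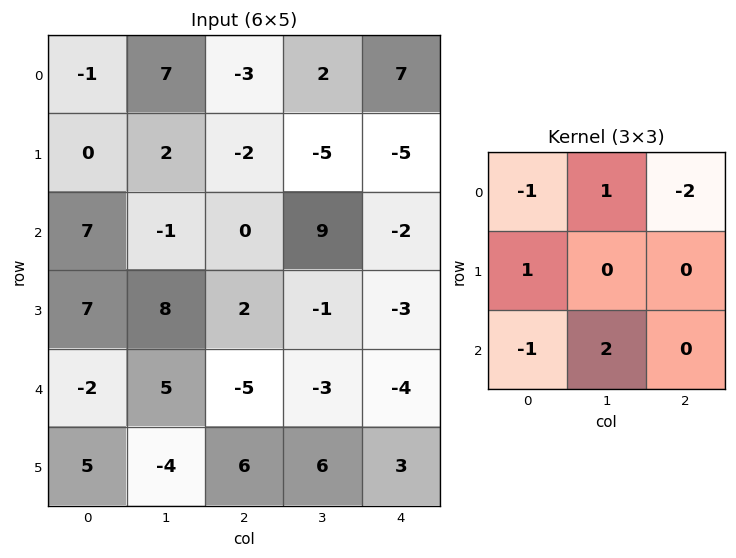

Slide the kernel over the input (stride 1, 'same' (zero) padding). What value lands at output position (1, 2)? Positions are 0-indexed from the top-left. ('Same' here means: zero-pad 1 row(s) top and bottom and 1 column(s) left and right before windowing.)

-11

The receptive field on the zero-padded input at this output position is [7 -3 2 / 2 -2 -5 / -1 0 9]. Elementwise product with the kernel and sum: 7·-1 + -3·1 + 2·-2 + 2·1 + -1·-1 + 0·2.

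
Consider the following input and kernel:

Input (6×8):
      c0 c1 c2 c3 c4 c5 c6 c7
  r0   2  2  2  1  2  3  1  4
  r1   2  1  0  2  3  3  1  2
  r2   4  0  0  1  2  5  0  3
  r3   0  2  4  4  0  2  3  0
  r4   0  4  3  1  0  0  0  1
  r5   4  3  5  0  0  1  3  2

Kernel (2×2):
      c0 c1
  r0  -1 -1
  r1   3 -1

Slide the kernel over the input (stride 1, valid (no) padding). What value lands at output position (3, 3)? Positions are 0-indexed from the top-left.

The receptive field on the input at this output position is [4 0 / 1 0]. Elementwise product with the kernel and sum: 4·-1 + 0·-1 + 1·3 + 0·-1.

-1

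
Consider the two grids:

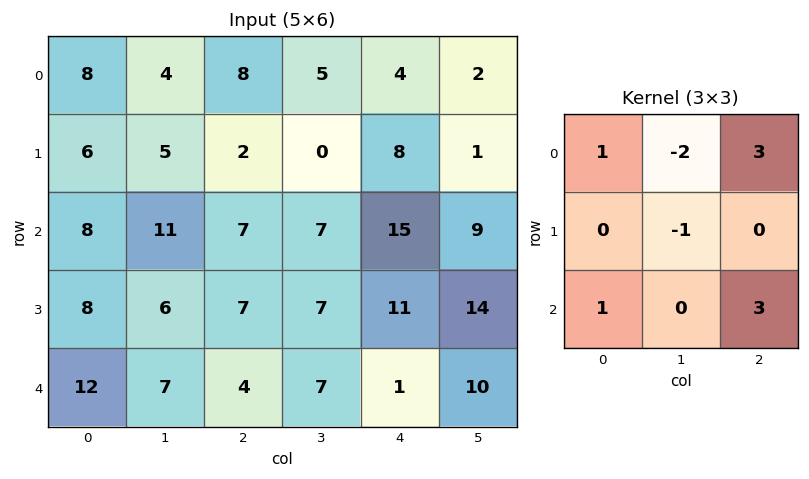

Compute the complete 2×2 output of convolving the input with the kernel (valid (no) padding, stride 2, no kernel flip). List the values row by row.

48 62
25 38

Output[0,0]: The receptive field on the input at this output position is [8 4 8 / 6 5 2 / 8 11 7]. Elementwise product with the kernel and sum: 8·1 + 4·-2 + 8·3 + 5·-1 + 8·1 + 7·3.
Output[0,1]: The receptive field on the input at this output position is [8 5 4 / 2 0 8 / 7 7 15]. Elementwise product with the kernel and sum: 8·1 + 5·-2 + 4·3 + 0·-1 + 7·1 + 15·3.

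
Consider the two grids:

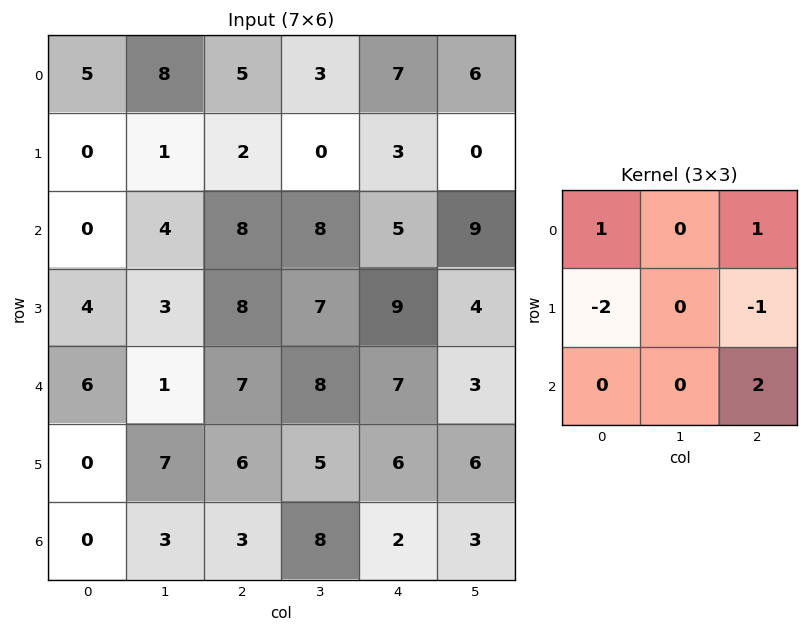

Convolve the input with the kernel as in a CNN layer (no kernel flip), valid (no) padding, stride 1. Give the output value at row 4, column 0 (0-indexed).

13

The receptive field on the input at this output position is [6 1 7 / 0 7 6 / 0 3 3]. Elementwise product with the kernel and sum: 6·1 + 7·1 + 0·-2 + 6·-1 + 3·2.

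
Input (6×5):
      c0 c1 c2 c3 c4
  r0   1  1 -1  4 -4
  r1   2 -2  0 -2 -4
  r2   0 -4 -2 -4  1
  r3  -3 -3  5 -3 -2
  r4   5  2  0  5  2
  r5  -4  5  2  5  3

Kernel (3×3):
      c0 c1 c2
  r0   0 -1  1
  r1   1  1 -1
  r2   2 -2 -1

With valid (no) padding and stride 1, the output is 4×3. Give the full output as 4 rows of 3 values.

8 5 -3
-5 -17 9
-3 2 -3
-5 -10 -5

Output[0,0]: The receptive field on the input at this output position is [1 1 -1 / 2 -2 0 / 0 -4 -2]. Elementwise product with the kernel and sum: 1·-1 + -1·1 + 2·1 + -2·1 + 0·-1 + 0·2 + -4·-2 + -2·-1.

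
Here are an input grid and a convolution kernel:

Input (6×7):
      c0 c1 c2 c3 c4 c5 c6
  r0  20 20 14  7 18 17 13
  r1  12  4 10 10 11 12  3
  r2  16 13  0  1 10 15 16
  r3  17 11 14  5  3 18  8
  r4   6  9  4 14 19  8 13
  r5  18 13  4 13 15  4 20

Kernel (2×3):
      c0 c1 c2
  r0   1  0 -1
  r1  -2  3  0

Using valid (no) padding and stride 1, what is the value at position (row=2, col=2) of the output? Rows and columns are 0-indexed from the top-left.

-23

The receptive field on the input at this output position is [0 1 10 / 14 5 3]. Elementwise product with the kernel and sum: 0·1 + 10·-1 + 14·-2 + 5·3.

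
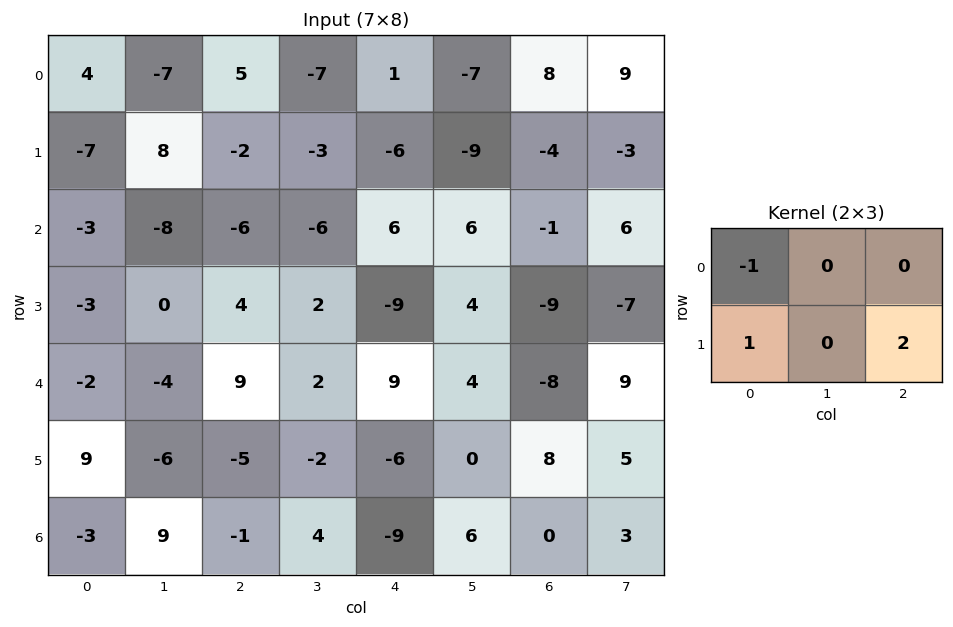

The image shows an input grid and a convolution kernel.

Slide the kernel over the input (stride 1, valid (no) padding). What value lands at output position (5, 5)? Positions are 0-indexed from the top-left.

12

The receptive field on the input at this output position is [0 8 5 / 6 0 3]. Elementwise product with the kernel and sum: 0·-1 + 6·1 + 3·2.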